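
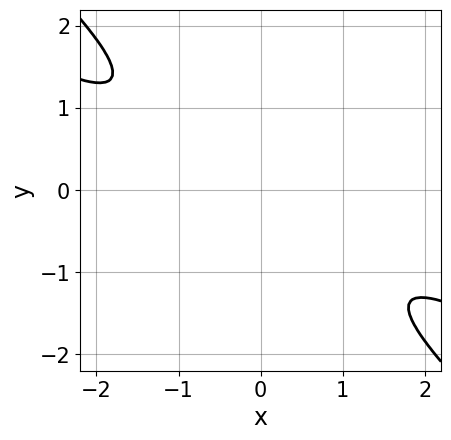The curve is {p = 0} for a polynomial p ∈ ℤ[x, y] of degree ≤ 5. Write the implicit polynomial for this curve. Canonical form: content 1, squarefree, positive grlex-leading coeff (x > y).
(a) deg p = 4. The shape is more complex than any degree-3 curve.
(b) Reading off the gridlines: it misses every integer gridline on the y-axis; no x-intercept at any integer in the box.
(c) Putting this together gives p.

x^4 + 2*x^3*y + y^4 + 2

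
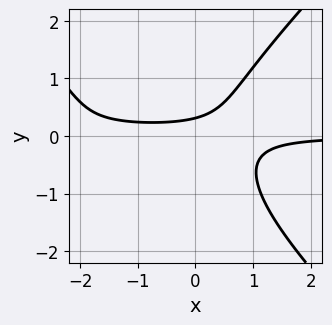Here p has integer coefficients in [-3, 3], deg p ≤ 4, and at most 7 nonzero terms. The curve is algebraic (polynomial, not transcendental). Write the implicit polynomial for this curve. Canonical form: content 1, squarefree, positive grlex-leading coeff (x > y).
2*x^2*y - 2*y^3 + 3*x*y - 3*y + 1

deg p = 3.
Checking where it meets the axes: the curve avoids every integer x-axis point in the box.
Together with the visible shape, these determine p as stated.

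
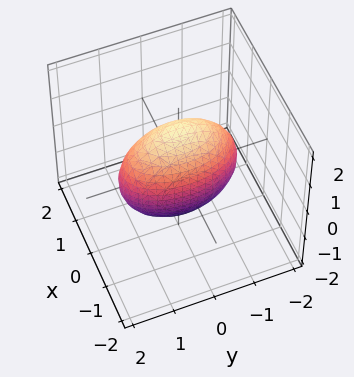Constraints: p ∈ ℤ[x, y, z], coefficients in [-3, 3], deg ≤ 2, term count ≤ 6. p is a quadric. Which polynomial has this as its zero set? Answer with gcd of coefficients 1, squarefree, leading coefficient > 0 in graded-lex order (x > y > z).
The degree is 2 — bounded and convex; a quadric.
Symmetries: mirror symmetry z ↦ −z ⇒ only even powers of z; mirror symmetry y ↦ −y ⇒ only even powers of y; it's symmetric under x → −x, forcing even powers of x.
These observations pin down the coefficients.

3*x^2 + y^2 + z^2 - 2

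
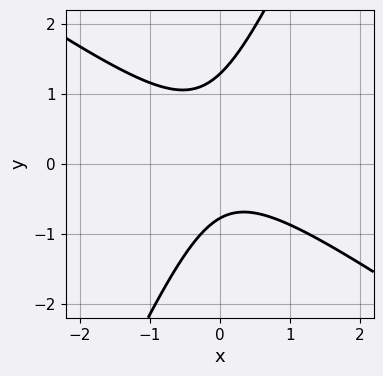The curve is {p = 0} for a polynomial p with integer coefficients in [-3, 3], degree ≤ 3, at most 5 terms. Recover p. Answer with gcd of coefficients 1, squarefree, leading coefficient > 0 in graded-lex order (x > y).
The degree is 2 — the shape is more complex than any degree-1 curve.
Observable constraints: no x-intercept at any integer in the box.
Assembling these constraints gives the stated polynomial.

3*x^2 + 3*x*y - 2*y^2 + y + 2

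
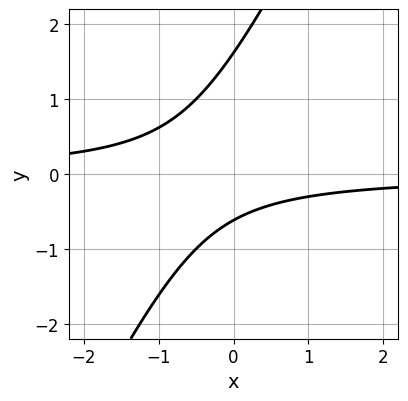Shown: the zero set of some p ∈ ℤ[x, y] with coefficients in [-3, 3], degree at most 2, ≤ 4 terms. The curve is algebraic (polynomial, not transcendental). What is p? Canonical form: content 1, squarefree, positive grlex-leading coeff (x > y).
(a) deg p = 2.
(b) From the axis intercepts and sections: the curve avoids every integer x-axis point in the box.
(c) Together with the visible shape, these determine p as stated.

2*x*y - y^2 + y + 1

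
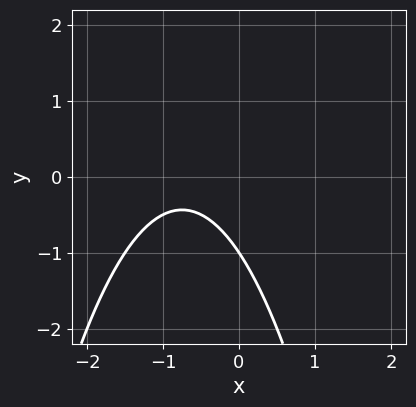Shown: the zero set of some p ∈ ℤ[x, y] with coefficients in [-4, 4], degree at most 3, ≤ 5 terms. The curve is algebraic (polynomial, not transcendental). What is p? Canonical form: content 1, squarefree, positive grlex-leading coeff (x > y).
2*x^2 + 3*x + 2*y + 2

(a) The degree is 2 — the shape is more complex than any degree-1 curve.
(b) From the visible intercepts: it misses every integer gridline on the x-axis; it meets the y-axis at y = -1 (among the integer gridlines).
(c) The integer polynomial consistent with all of this is the stated p.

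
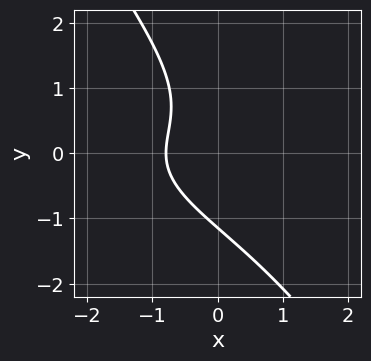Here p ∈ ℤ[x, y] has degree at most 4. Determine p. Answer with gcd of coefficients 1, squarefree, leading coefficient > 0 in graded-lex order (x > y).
3*x*y^2 + 2*y^3 - x^2 + 3*x + 3

1. deg p = 3.
2. The integer polynomial consistent with all of this is the stated p.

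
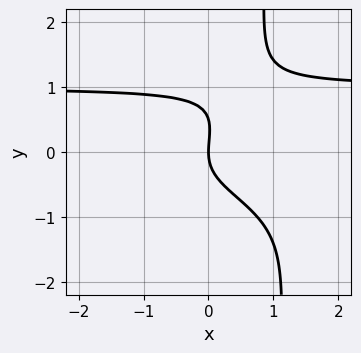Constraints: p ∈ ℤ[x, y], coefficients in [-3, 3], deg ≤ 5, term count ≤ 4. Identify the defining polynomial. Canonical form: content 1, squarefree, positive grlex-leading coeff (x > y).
1. Degree: the shape is more complex than any degree-3 curve, so deg p = 4.
2. From the axis intercepts and sections: one y-axis crossing is at y = 0; it meets the x-axis at x = 0 (among the integer gridlines).
3. Together with the visible shape, these determine p as stated.

2*x*y^3 - 2*y^3 + y^2 - 2*x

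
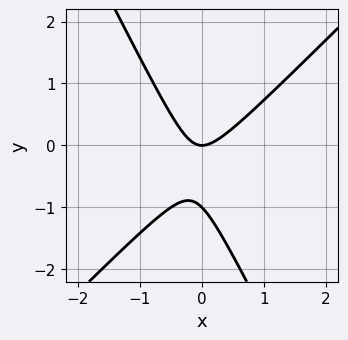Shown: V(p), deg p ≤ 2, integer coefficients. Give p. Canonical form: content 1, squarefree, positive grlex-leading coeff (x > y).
2*x^2 - x*y - y^2 - y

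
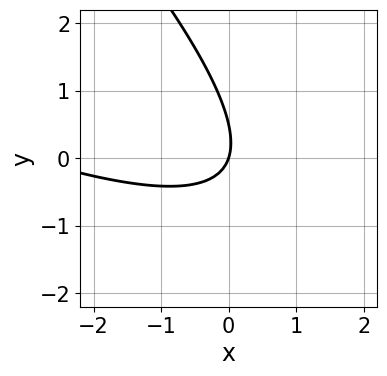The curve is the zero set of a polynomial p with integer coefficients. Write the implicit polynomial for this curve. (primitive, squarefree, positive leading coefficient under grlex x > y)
1. deg p = 2. A generic line meets the curve in up to 2 points.
2. Against the integer gridlines: one y-axis crossing is at y = 0; one x-axis crossing is at x = 0.
3. Putting this together gives p.

x^2 + 3*x*y + 2*y^2 + 3*x - y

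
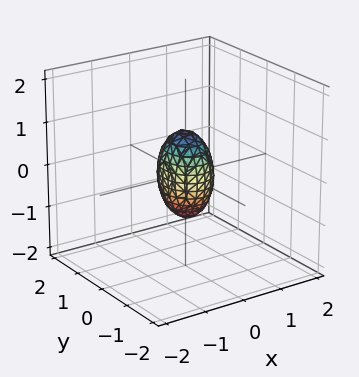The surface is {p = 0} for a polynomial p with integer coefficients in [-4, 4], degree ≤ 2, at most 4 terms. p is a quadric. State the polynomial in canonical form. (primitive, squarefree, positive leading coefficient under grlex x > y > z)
Degree: bounded and convex; a quadric, so deg p = 2.
Symmetries: mirror symmetry y ↦ −y ⇒ only even powers of y; it's symmetric under z → −z, forcing even powers of z; the x ↦ −x reflection is a symmetry, so x appears only in even powers.
Checking where it meets the axes: among the integer gridlines, it crosses the z-axis at z ∈ {-1, 1}.
Together with the visible shape, these determine p as stated.

3*x^2 + 2*y^2 + z^2 - 1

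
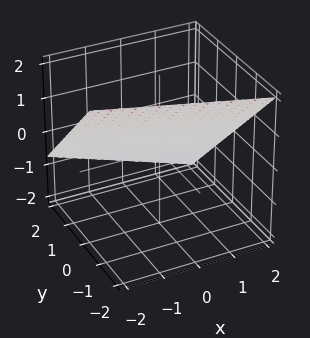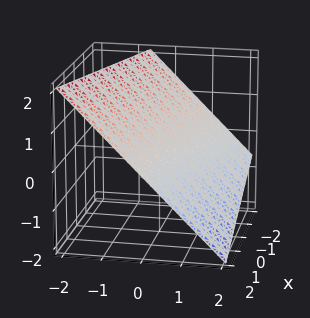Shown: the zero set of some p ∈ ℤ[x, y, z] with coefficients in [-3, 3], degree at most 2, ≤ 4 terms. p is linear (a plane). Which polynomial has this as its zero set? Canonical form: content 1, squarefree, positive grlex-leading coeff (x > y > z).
x + 3*y + 3*z - 2

First, the degree is 1 — the surface is flat (a plane).
Then, against the integer gridlines: one x-axis crossing is at x = 2.
Finally, the integer polynomial consistent with all of this is the stated p.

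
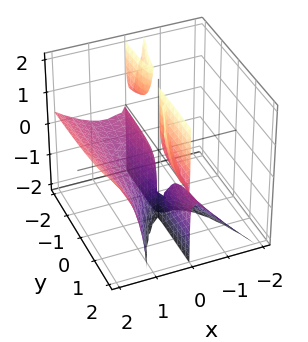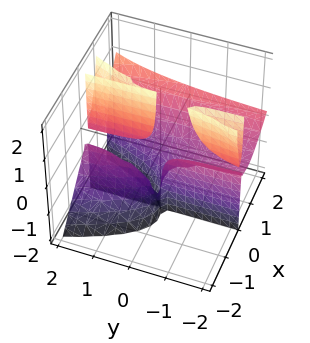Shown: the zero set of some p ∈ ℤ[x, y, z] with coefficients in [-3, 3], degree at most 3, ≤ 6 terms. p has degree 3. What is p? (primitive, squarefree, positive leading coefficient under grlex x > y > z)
First, I count 3 distinct pieces.
Then, deg p = 3.
Then, observable constraints: the visible z-axis segment lies entirely on the surface; every point of the y-axis in the box is on the surface.
Finally, fitting integer coefficients to these (and the overall shape) gives p.

2*x^3 - 2*x^2*z + x*y*z - 3*x^2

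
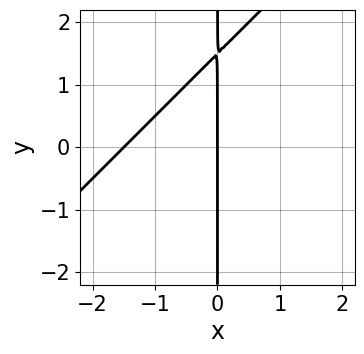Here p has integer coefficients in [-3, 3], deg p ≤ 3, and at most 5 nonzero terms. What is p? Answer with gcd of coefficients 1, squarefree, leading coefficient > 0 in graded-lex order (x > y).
2*x^2 - 2*x*y + 3*x

1. Degree: the shape is more complex than any degree-1 curve, so deg p = 2.
2. Checking where it meets the axes: every point of the y-axis in the box is on the curve; it crosses the x-axis at the gridline x = 0.
3. Putting this together gives p.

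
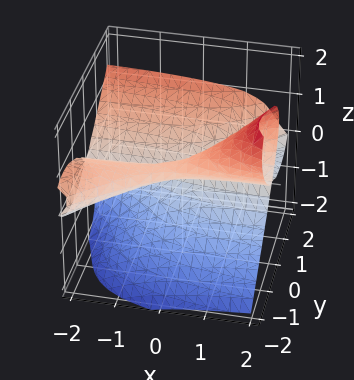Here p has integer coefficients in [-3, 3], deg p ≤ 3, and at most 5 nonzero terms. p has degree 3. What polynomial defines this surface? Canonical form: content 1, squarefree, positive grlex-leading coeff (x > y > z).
x*y^2 - 2*x*z^2 - y^3 + 2*z^3 + 2*y*z

(a) The picture has 2 separate pieces. Treating them together as one polynomial.
(b) Degree: no degree-2 surface has this shape, so deg p = 3.
(c) From the visible intercepts: the visible x-axis segment lies entirely on the surface; it meets the z-axis at z = 0 (among the integer gridlines); it crosses the y-axis at the gridline y = 0.
(d) Fitting integer coefficients to these (and the overall shape) gives p.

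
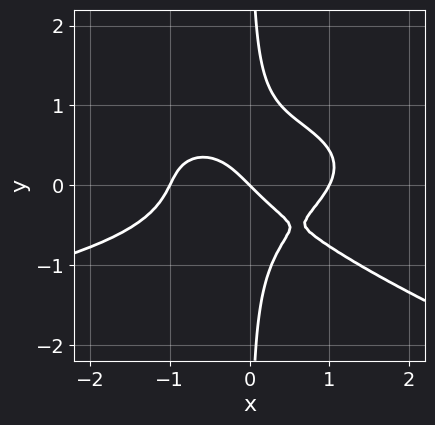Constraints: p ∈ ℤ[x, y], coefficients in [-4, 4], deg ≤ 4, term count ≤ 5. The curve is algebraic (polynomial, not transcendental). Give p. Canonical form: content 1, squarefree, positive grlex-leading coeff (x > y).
The degree is 4 — a generic line meets the curve in up to 4 points.
Reading off the gridlines: the x-axis gridline crossings are at x ∈ {-1, 0, 1}; it crosses the y-axis at the gridline y = 0.
Fitting integer coefficients to these (and the overall shape) gives p.

x^2*y^2 + 3*x*y^3 + x^3 - x - y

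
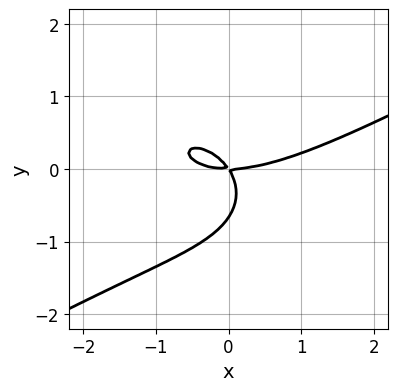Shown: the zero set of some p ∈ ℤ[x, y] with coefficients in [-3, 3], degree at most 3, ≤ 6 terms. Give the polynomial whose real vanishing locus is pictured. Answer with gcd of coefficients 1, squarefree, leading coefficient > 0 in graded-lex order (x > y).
x^3 - x^2*y - 3*y^3 - 3*x*y - 2*y^2

1. deg p = 3. No degree-2 curve has this shape.
2. Checking where it meets the axes: one x-axis crossing is at x = 0; one y-axis crossing is at y = 0.
3. The integer polynomial consistent with all of this is the stated p.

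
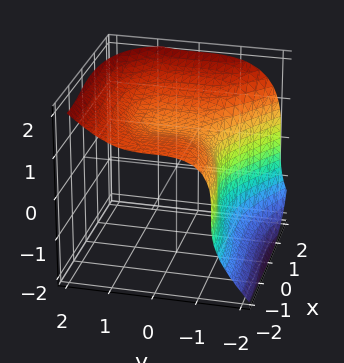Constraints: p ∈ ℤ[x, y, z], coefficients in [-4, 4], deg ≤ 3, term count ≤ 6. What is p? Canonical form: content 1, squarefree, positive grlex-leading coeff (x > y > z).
(a) deg p = 3. A generic line meets the surface in up to 3 points.
(b) Checking where it meets the axes: one y-axis crossing is at y = -1; it misses every integer gridline on the x-axis; it crosses the z-axis at the gridline z = 1.
(c) Matching integer coefficients to the picture gives p.

x^3 + 3*y^3 - 3*z^3 + 3*x^2 + 3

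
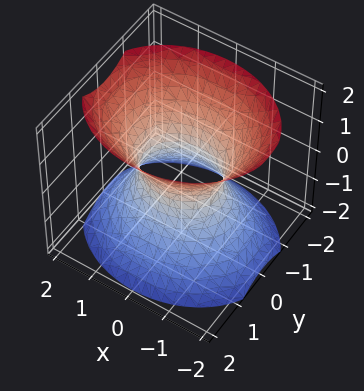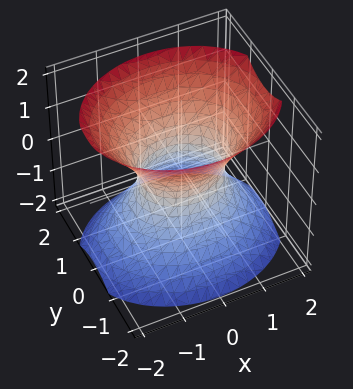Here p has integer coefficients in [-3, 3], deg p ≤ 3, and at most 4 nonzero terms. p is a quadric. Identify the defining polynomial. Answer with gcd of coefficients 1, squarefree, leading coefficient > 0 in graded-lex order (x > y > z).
2*x^2 + 3*y^2 - 2*z^2 - 2

1. The degree is 2 — one connected sheet with a waist; a quadric.
2. Symmetries: the x ↦ −x reflection is a symmetry, so x appears only in even powers; it's symmetric under y → −y, forcing even powers of y; it's symmetric under z → −z, forcing even powers of z.
3. From the visible intercepts: it misses every integer gridline on the z-axis; among the integer gridlines, it crosses the x-axis at x ∈ {-1, 1}.
4. Matching integer coefficients to the picture gives p.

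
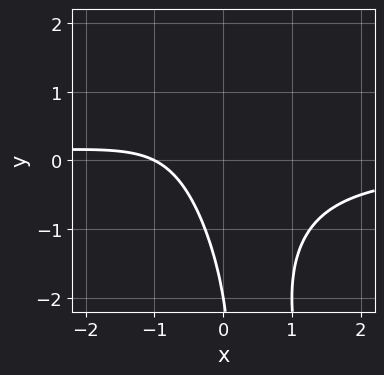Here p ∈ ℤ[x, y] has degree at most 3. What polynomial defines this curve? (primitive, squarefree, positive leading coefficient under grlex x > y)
3*x^2*y + x*y^2 + 2*x + y + 2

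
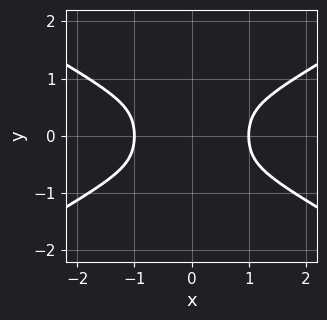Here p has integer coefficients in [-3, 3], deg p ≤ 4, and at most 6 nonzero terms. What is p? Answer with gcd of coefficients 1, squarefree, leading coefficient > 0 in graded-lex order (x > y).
First, the degree is 4 — no degree-3 curve has this shape.
Then, symmetries: the x ↦ −x reflection is a symmetry, so x appears only in even powers; mirror symmetry y ↦ −y ⇒ only even powers of y.
Then, from the axis intercepts and sections: no y-intercept at any integer in the box; the x-axis gridline crossings are at x ∈ {-1, 1}.
Finally, putting this together gives p.

x^4 - 2*x^2*y^2 - 3*y^4 - 1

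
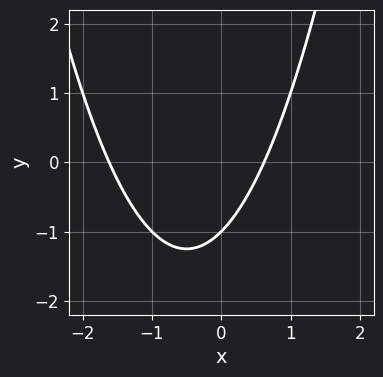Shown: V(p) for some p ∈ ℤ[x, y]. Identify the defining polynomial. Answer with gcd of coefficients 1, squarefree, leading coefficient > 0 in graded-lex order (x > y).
x^2 + x - y - 1

(a) Degree: no degree-1 curve has this shape, so deg p = 2.
(b) From the axis intercepts and sections: it meets the y-axis at y = -1 (among the integer gridlines).
(c) These observations pin down the coefficients.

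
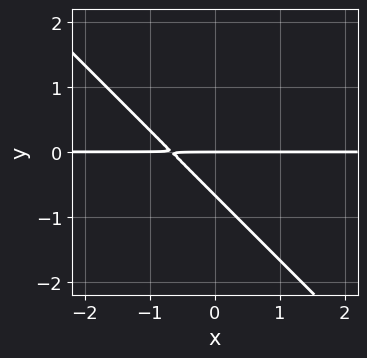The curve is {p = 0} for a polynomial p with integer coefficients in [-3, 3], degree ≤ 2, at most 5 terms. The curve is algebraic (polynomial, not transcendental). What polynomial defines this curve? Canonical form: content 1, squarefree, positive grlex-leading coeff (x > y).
3*x*y + 3*y^2 + 2*y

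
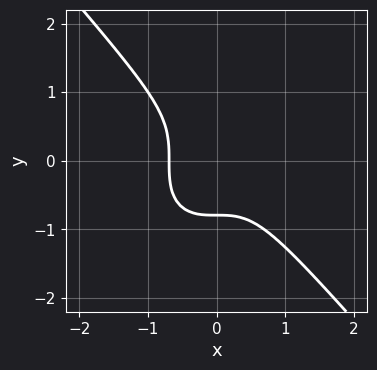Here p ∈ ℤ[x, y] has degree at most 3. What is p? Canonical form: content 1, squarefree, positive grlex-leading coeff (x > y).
3*x^3 + 2*y^3 + 1

Degree: the shape is more complex than any degree-2 curve, so deg p = 3.
Solving for integer coefficients yields p as stated.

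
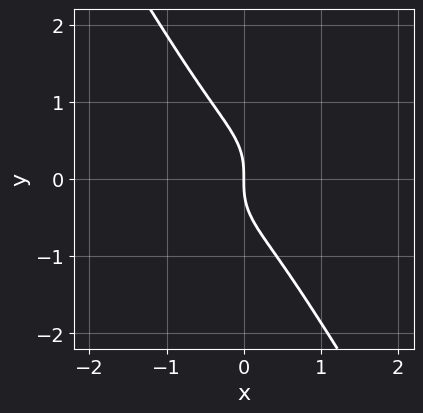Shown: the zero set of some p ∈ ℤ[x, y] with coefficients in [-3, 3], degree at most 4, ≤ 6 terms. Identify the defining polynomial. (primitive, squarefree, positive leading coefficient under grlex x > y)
2*x^3 + x*y^2 + y^3 + x

First, degree: a generic line meets the curve in up to 3 points, so deg p = 3.
Next, observable constraints: it crosses the y-axis at the gridline y = 0; one x-axis crossing is at x = 0.
Finally, together with the visible shape, these determine p as stated.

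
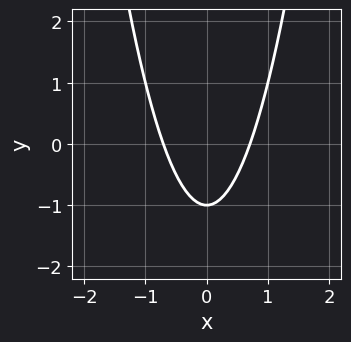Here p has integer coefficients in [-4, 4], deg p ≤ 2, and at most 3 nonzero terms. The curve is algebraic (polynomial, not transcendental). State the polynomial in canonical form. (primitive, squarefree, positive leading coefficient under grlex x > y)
2*x^2 - y - 1

The degree is 2 — a generic line meets the curve in up to 2 points.
Symmetries: the x ↦ −x reflection is a symmetry, so x appears only in even powers.
Observable constraints: it crosses the y-axis at the gridline y = -1.
Putting this together gives p.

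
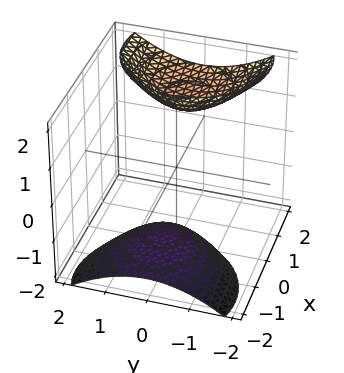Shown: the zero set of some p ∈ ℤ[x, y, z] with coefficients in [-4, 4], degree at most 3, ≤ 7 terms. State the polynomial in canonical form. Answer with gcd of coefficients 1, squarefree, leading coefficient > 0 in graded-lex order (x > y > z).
2*x^2 - 3*x*z + 2*y^2 - z^2 + 3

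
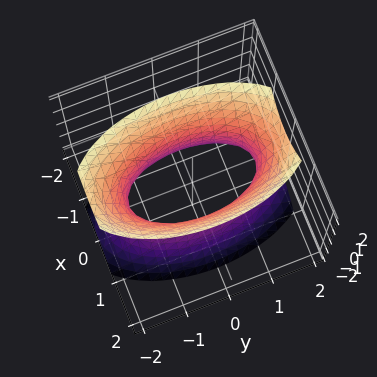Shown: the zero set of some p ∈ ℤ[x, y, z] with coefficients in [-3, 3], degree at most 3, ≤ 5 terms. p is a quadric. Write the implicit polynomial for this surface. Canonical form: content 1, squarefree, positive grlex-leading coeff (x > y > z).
3*x^2 + y^2 - z^2 - 2

First, the degree is 2 — one connected sheet with a waist; a quadric.
Next, symmetries: it's symmetric under z → −z, forcing even powers of z; mirror symmetry x ↦ −x ⇒ only even powers of x; it's symmetric under y → −y, forcing even powers of y.
Then, observable constraints: it misses every integer gridline on the z-axis.
Finally, assembling these constraints gives the stated polynomial.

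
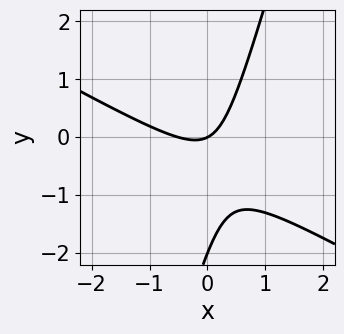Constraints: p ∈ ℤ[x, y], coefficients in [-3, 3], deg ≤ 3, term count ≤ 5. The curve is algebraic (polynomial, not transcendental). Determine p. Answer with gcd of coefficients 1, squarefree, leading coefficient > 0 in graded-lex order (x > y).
(a) The degree is 2 — no degree-1 curve has this shape.
(b) From the axis intercepts and sections: it crosses the x-axis at the gridline x = 0; the y-axis gridline crossings are at y ∈ {-2, 0}.
(c) Solving for integer coefficients yields p as stated.

2*x^2 + 3*x*y - y^2 + x - 2*y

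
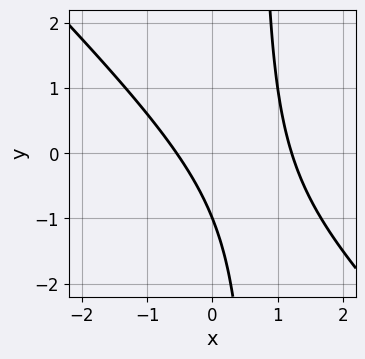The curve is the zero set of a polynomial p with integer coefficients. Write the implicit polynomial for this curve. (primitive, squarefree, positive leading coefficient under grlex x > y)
1. The degree is 2 — the shape is more complex than any degree-1 curve.
2. Observable constraints: it crosses the y-axis at the gridline y = -1.
3. These observations pin down the coefficients.

3*x^2 + 3*x*y - 2*x - 2*y - 2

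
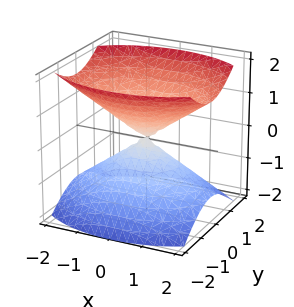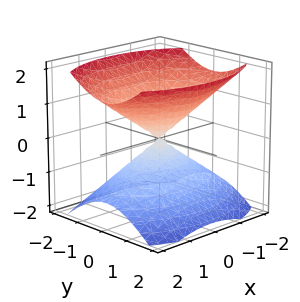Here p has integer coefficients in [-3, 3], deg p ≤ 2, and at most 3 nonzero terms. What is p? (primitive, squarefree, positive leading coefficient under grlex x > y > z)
(a) I count 2 distinct pieces. They look like related sheets of one shape, so recover p as a whole.
(b) The degree is 2 — two nappes meeting at a single point; a quadric.
(c) Symmetries: the y ↦ −y reflection is a symmetry, so y appears only in even powers; the z ↦ −z reflection is a symmetry, so z appears only in even powers; it's symmetric under x → −x, forcing even powers of x.
(d) Observable constraints: one x-axis crossing is at x = 0; it crosses the y-axis at the gridline y = 0; one z-axis crossing is at z = 0.
(e) Solving for integer coefficients yields p as stated.

x^2 + 2*y^2 - 2*z^2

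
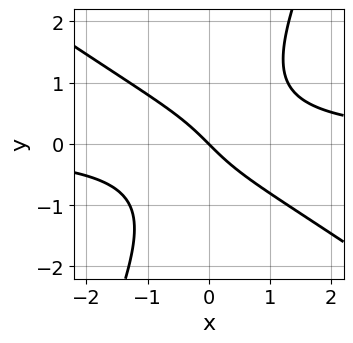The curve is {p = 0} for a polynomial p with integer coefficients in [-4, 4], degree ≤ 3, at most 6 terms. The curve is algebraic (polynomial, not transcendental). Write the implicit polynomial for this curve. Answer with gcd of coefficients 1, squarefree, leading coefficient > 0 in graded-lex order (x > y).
First, deg p = 3. No degree-2 curve has this shape.
Then, from the visible intercepts: it meets the x-axis at x = 0 (among the integer gridlines); it crosses the y-axis at the gridline y = 0.
Finally, the integer polynomial consistent with all of this is the stated p.

3*x^2*y + 3*x*y^2 - 2*y^3 - 3*x - 3*y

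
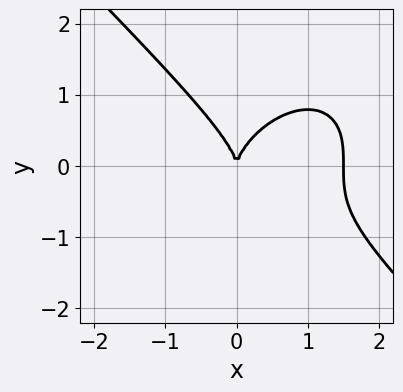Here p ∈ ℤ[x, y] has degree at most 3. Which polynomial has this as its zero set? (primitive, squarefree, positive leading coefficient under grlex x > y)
(a) deg p = 3.
(b) Observable constraints: it meets the y-axis at y = 0 (among the integer gridlines); it meets the x-axis at x = 0 (among the integer gridlines).
(c) Putting this together gives p.

2*x^3 + 2*y^3 - 3*x^2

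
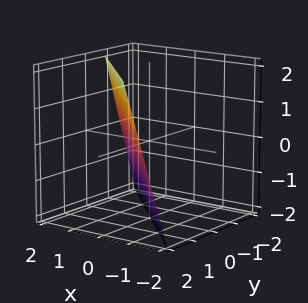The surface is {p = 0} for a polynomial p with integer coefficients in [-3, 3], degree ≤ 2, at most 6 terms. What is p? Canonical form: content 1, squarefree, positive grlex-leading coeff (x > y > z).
3*x + 3*y - z - 2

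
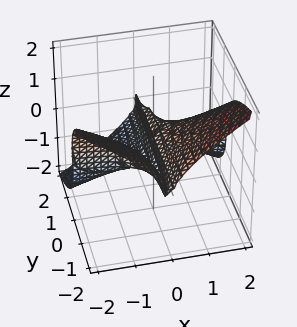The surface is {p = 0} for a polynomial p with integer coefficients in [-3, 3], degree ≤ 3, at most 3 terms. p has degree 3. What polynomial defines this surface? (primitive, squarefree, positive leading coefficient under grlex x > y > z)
3*x^2*y + 3*z^3 - x

First, deg p = 3. No degree-2 surface has this shape.
Then, reading off the gridlines: it meets the z-axis at z = 0 (among the integer gridlines); every point of the y-axis in the box is on the surface; one x-axis crossing is at x = 0.
Finally, putting this together gives p.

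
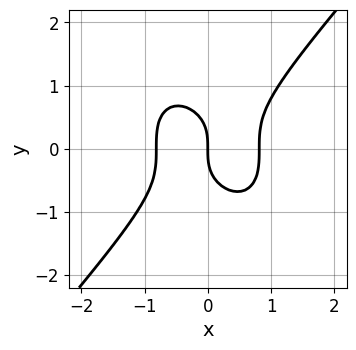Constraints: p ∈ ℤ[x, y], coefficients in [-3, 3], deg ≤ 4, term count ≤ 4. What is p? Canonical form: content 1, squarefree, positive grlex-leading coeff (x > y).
First, degree: the shape is more complex than any degree-2 curve, so deg p = 3.
Next, checking where it meets the axes: one x-axis crossing is at x = 0; one y-axis crossing is at y = 0.
Finally, solving for integer coefficients yields p as stated.

3*x^3 - 2*y^3 - 2*x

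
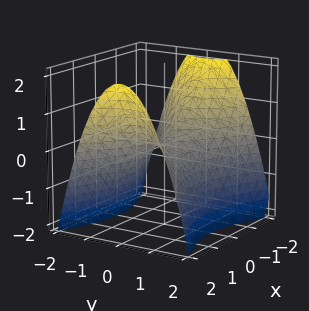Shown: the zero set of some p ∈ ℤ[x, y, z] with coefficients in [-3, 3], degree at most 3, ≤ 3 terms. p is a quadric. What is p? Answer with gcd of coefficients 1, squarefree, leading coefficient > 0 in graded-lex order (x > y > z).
x^2 - 2*y^2 - 2*z

1. The degree is 2 — a saddle surface; a quadric.
2. Symmetries: mirror symmetry x ↦ −x ⇒ only even powers of x; the y ↦ −y reflection is a symmetry, so y appears only in even powers.
3. Observable constraints: it meets the z-axis at z = 0 (among the integer gridlines); one x-axis crossing is at x = 0.
4. The integer polynomial consistent with all of this is the stated p.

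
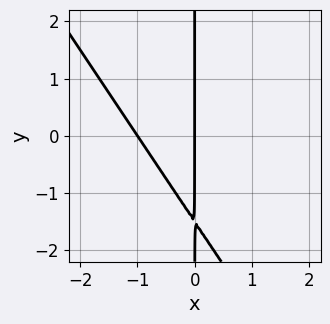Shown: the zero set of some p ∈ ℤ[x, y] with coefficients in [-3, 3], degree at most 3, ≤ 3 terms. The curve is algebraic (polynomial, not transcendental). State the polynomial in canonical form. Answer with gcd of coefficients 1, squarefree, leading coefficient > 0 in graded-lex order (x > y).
3*x^2 + 2*x*y + 3*x

1. The degree is 2 — a generic line meets the curve in up to 2 points.
2. From the visible intercepts: among the integer gridlines, it crosses the x-axis at x ∈ {-1, 0}; the visible y-axis segment lies entirely on the curve.
3. Fitting integer coefficients to these (and the overall shape) gives p.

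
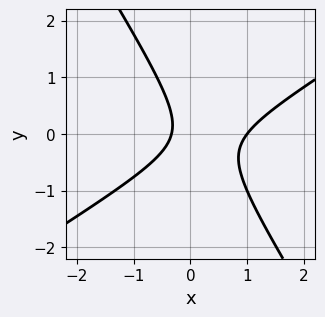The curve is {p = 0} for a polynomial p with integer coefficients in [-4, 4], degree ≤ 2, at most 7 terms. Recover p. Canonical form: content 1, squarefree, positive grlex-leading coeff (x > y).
3*x^2 - 3*x*y - 3*y^2 - 2*x - 1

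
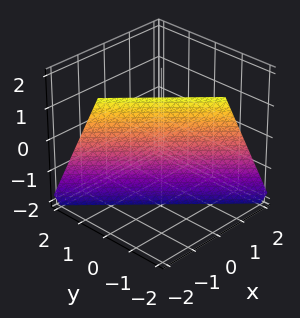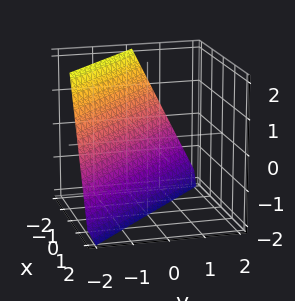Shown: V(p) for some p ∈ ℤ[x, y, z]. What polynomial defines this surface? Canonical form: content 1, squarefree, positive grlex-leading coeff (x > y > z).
The degree is 1 — every cross-section is a straight line — this is a plane.
From the visible intercepts: it meets the x-axis at x = -1 (among the integer gridlines); it meets the z-axis at z = -2 (among the integer gridlines); it crosses the y-axis at the gridline y = -1.
The integer polynomial consistent with all of this is the stated p.

2*x + 2*y + z + 2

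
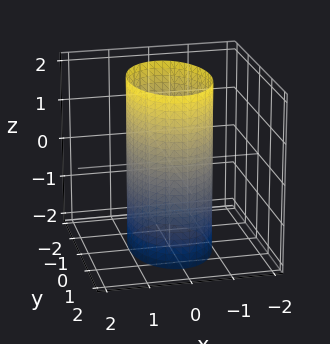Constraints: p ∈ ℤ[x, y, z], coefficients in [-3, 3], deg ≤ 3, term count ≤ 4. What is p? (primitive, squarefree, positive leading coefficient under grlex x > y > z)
(a) deg p = 2.
(b) Symmetries: it's symmetric under z → −z, forcing even powers of z; it's symmetric under y → −y, forcing even powers of y; the x ↦ −x reflection is a symmetry, so x appears only in even powers.
(c) Observable constraints: among the integer gridlines, it crosses the x-axis at x ∈ {-1, 1}; the surface avoids every integer z-axis point in the box.
(d) Assembling these constraints gives the stated polynomial.

2*x^2 + y^2 - 2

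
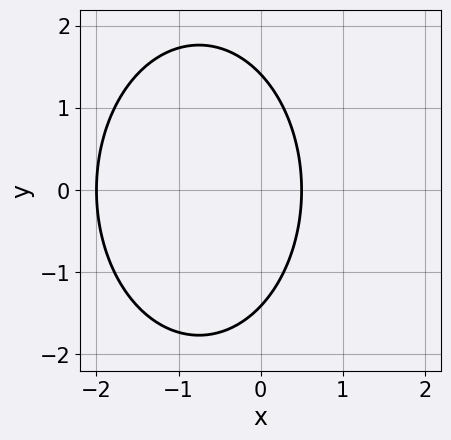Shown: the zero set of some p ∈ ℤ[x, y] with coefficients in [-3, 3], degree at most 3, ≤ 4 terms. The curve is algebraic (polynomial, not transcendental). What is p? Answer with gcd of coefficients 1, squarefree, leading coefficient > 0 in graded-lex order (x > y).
1. The degree is 2 — the shape is more complex than any degree-1 curve.
2. Symmetries: the y ↦ −y reflection is a symmetry, so y appears only in even powers.
3. Against the integer gridlines: it crosses the x-axis at the gridline x = -2.
4. Matching integer coefficients to the picture gives p.

2*x^2 + y^2 + 3*x - 2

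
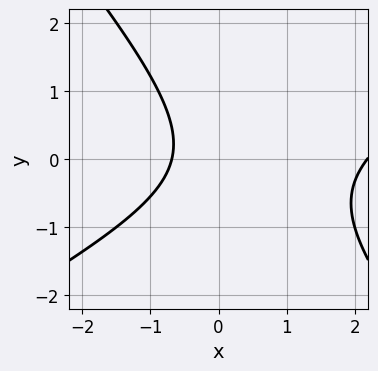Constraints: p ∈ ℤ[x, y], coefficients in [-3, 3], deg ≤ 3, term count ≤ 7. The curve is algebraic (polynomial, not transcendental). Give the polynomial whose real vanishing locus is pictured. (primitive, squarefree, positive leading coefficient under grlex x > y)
Degree: no degree-1 curve has this shape, so deg p = 2.
Against the integer gridlines: no y-intercept at any integer in the box.
The integer polynomial consistent with all of this is the stated p.

2*x^2 - 2*x*y - 3*y^2 - 3*x - 3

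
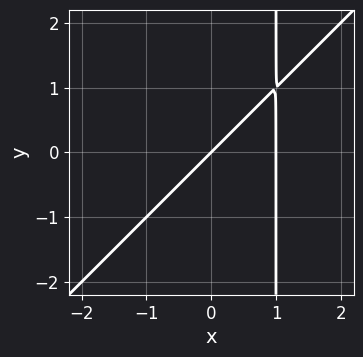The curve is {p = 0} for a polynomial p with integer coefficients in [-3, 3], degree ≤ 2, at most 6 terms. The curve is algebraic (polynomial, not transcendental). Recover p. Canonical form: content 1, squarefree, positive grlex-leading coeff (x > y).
1. Degree: a generic line meets the curve in up to 2 points, so deg p = 2.
2. From the visible intercepts: among the integer gridlines, it crosses the x-axis at x ∈ {0, 1}; it crosses the y-axis at the gridline y = 0.
3. The integer polynomial consistent with all of this is the stated p.

x^2 - x*y - x + y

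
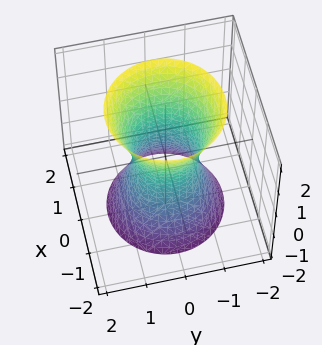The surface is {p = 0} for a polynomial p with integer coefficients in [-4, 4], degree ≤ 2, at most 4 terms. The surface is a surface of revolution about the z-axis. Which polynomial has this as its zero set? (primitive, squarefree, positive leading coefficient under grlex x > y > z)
3*x^2 + 3*y^2 - z^2 - 2

(a) deg p = 2. A generic line meets the surface in up to 2 points.
(b) By symmetry, the z-axis is an axis of rotation, so x and y enter only as x² + y².
(c) Reading off the gridlines: a circular section at z = 2 has radius between 1 and 2; no z-intercept at any integer in the box.
(d) Solving for integer coefficients yields p as stated.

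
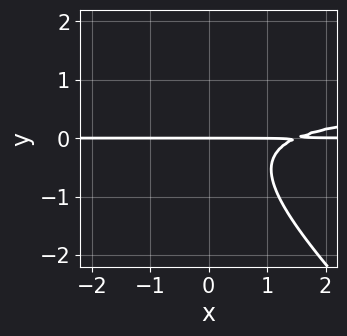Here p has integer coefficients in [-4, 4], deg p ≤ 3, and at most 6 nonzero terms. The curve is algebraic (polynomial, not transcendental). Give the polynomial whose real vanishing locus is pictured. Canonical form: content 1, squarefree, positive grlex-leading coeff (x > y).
3*x*y^2 + 3*y^3 - 2*x*y + 3*y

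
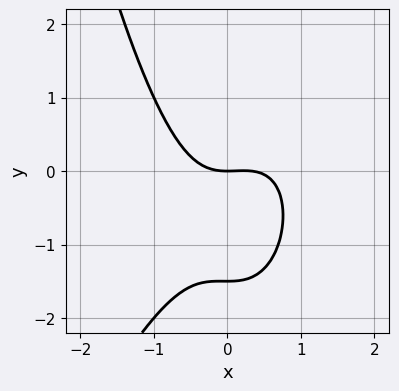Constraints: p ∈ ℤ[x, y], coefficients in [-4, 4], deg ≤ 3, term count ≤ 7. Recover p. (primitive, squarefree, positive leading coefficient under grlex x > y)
3*x^3 - x^2*y - x^2 + 2*y^2 + 3*y

1. The degree is 3 — no degree-2 curve has this shape.
2. From the axis intercepts and sections: it meets the x-axis at x = 0 (among the integer gridlines); it meets the y-axis at y = 0 (among the integer gridlines).
3. Matching integer coefficients to the picture gives p.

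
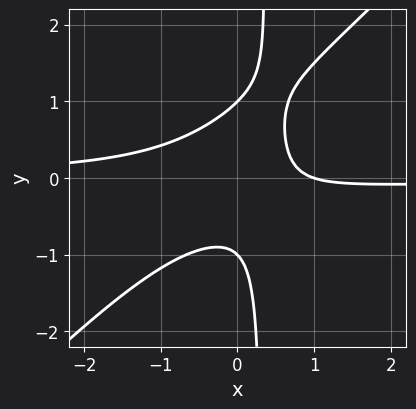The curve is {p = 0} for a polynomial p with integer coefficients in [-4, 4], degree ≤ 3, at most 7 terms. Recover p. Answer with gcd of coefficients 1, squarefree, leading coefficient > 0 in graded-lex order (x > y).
3*x^2*y - 3*x*y^2 + y^2 + x - 1

The degree is 3 — the shape is more complex than any degree-2 curve.
Checking where it meets the axes: one x-axis crossing is at x = 1; among the integer gridlines, it crosses the y-axis at y ∈ {-1, 1}.
Together with the visible shape, these determine p as stated.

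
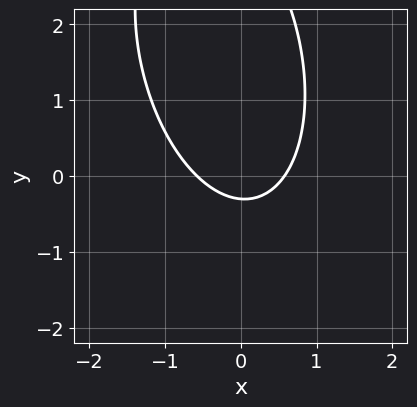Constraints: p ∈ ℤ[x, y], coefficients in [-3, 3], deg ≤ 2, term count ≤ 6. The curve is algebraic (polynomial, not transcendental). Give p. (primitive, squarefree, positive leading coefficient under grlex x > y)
(a) deg p = 2. The shape is more complex than any degree-1 curve.
(b) Putting this together gives p.

3*x^2 + x*y + y^2 - 3*y - 1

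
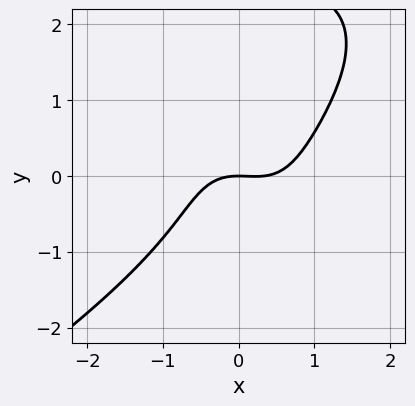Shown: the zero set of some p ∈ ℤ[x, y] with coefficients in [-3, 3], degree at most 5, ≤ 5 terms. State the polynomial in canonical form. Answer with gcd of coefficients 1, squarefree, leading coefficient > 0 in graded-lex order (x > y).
First, deg p = 4. No degree-3 curve has this shape.
Next, reading off the gridlines: it meets the x-axis at x = 0 (among the integer gridlines); one y-axis crossing is at y = 0.
Finally, these observations pin down the coefficients.

y^4 + 3*x^3 - 2*y^3 - x^2 - 3*y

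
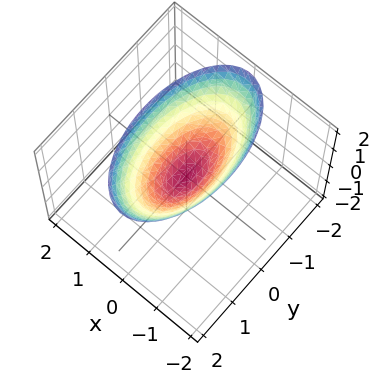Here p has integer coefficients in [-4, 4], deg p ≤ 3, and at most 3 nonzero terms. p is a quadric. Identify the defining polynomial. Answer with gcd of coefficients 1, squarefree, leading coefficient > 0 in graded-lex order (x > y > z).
1. deg p = 2. A single bowl opening along one axis; a quadric.
2. Symmetries: it's symmetric under y → −y, forcing even powers of y; mirror symmetry x ↦ −x ⇒ only even powers of x.
3. From the axis intercepts and sections: it meets the x-axis at x = 0 (among the integer gridlines); it meets the z-axis at z = 0 (among the integer gridlines); it meets the y-axis at y = 0 (among the integer gridlines).
4. The integer polynomial consistent with all of this is the stated p.

3*x^2 + y^2 - 2*z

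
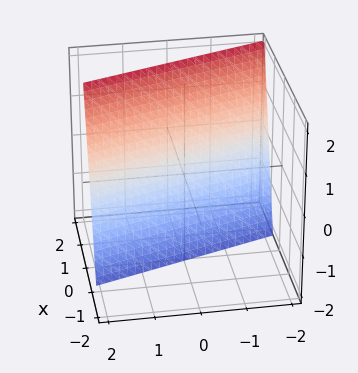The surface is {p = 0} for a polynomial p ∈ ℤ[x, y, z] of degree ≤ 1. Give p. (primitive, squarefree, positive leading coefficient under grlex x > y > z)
deg p = 1. Every cross-section is a straight line — this is a plane.
Against the integer gridlines: it meets the z-axis at z = -2 (among the integer gridlines); it crosses the y-axis at the gridline y = 2.
Together with the visible shape, these determine p as stated.

3*x + y - z - 2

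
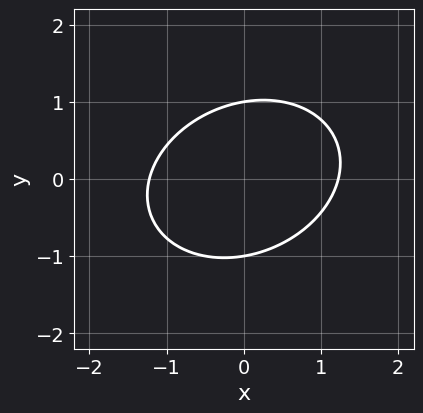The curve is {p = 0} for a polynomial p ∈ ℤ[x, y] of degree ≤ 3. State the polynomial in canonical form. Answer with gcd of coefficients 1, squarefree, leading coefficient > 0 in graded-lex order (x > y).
2*x^2 - x*y + 3*y^2 - 3

1. deg p = 2. No degree-1 curve has this shape.
2. Against the integer gridlines: the y-axis gridline crossings are at y ∈ {-1, 1}.
3. Fitting integer coefficients to these (and the overall shape) gives p.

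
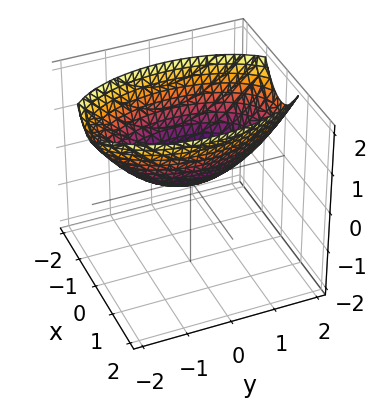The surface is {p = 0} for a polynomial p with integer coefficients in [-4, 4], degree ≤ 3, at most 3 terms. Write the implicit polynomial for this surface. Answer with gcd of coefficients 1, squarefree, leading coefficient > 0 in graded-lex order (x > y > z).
3*x^2 + y^2 - 3*z

First, the degree is 2 — a single bowl opening along one axis; a quadric.
Next, symmetries: the y ↦ −y reflection is a symmetry, so y appears only in even powers; mirror symmetry x ↦ −x ⇒ only even powers of x.
Then, from the visible intercepts: one x-axis crossing is at x = 0; one z-axis crossing is at z = 0.
Finally, the integer polynomial consistent with all of this is the stated p.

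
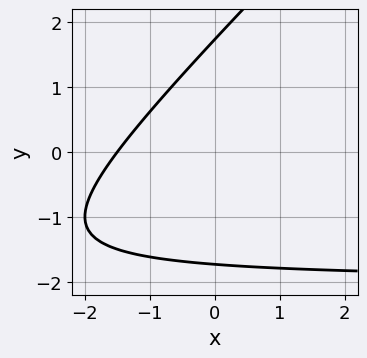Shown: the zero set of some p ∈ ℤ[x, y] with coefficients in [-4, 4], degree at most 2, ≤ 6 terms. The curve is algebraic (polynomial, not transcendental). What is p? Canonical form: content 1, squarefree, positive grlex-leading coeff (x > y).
x*y - y^2 + 2*x + 3

Degree: no degree-1 curve has this shape, so deg p = 2.
Solving for integer coefficients yields p as stated.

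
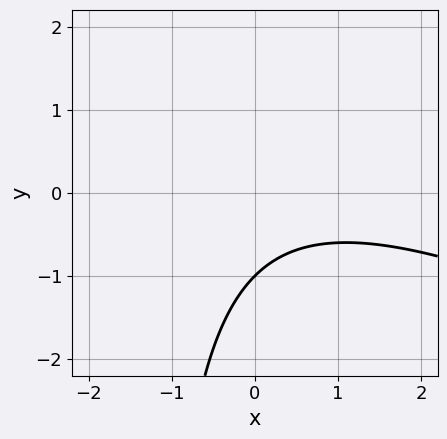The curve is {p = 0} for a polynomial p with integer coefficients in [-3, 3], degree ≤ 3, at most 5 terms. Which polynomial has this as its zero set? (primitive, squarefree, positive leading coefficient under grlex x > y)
1. Degree: no degree-1 curve has this shape, so deg p = 2.
2. Reading off the gridlines: one y-axis crossing is at y = -1; no x-intercept at any integer in the box.
3. Solving for integer coefficients yields p as stated.

x^2 + 2*x*y - x + 3*y + 3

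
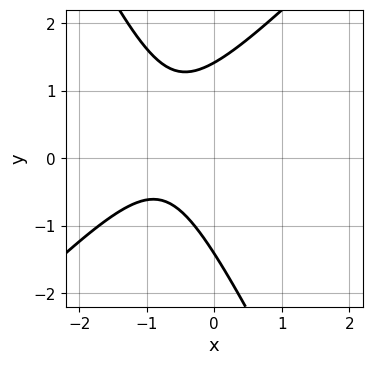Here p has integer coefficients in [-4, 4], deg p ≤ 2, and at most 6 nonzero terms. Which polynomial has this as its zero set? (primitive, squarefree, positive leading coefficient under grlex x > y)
2*x^2 - x*y - y^2 + 3*x + 2

First, deg p = 2. The shape is more complex than any degree-1 curve.
Then, checking where it meets the axes: no x-intercept at any integer in the box.
Finally, solving for integer coefficients yields p as stated.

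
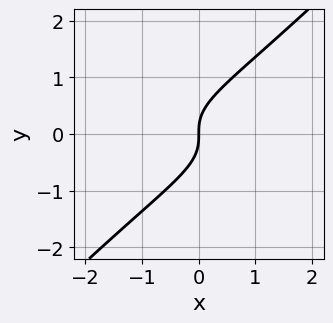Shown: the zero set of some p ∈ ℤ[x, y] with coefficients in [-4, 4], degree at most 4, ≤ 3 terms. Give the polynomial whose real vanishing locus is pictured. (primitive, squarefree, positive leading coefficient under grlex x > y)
First, degree: no degree-2 curve has this shape, so deg p = 3.
Then, from the axis intercepts and sections: one x-axis crossing is at x = 0; it meets the y-axis at y = 0 (among the integer gridlines).
Finally, the integer polynomial consistent with all of this is the stated p.

3*x*y^2 - 3*y^3 + 2*x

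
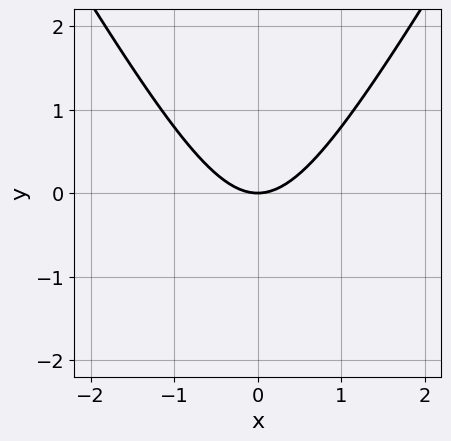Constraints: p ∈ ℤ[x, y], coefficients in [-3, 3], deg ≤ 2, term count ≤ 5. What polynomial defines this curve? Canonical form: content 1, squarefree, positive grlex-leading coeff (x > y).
1. Degree: a generic line meets the curve in up to 2 points, so deg p = 2.
2. Symmetries: it's symmetric under x → −x, forcing even powers of x.
3. From the visible intercepts: it meets the x-axis at x = 0 (among the integer gridlines); it meets the y-axis at y = 0 (among the integer gridlines).
4. Assembling these constraints gives the stated polynomial.

3*x^2 - y^2 - 3*y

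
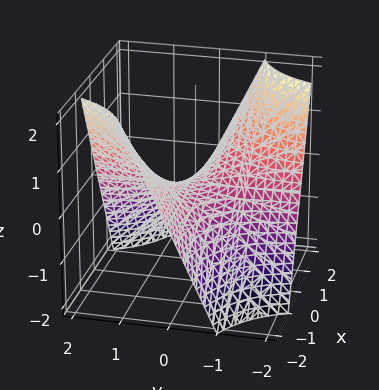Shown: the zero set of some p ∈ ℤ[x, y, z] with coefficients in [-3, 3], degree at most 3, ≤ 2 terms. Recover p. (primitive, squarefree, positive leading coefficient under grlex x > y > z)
x*y + z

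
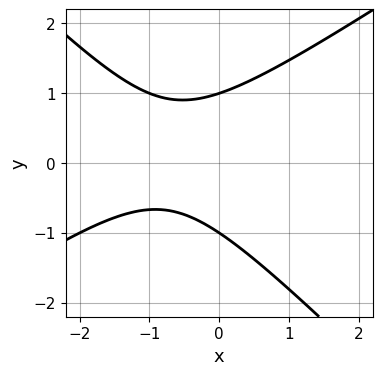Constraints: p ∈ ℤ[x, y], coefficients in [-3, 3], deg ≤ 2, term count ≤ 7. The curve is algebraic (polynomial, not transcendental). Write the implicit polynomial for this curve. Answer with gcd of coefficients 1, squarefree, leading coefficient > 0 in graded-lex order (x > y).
2*x^2 - x*y - 3*y^2 + 3*x + 3

deg p = 2. The shape is more complex than any degree-1 curve.
From the visible intercepts: no x-intercept at any integer in the box; the y-axis gridline crossings are at y ∈ {-1, 1}.
Assembling these constraints gives the stated polynomial.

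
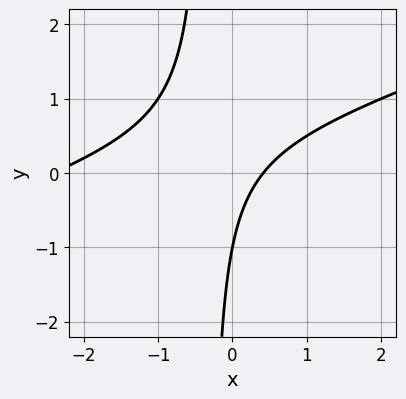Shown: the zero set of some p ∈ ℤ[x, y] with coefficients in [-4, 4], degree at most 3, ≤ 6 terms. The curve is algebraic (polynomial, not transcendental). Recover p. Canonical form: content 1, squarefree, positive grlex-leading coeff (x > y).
First, the degree is 2 — a generic line meets the curve in up to 2 points.
Then, reading off the gridlines: it meets the y-axis at y = -1 (among the integer gridlines).
Finally, matching integer coefficients to the picture gives p.

x^2 - 3*x*y + 2*x - y - 1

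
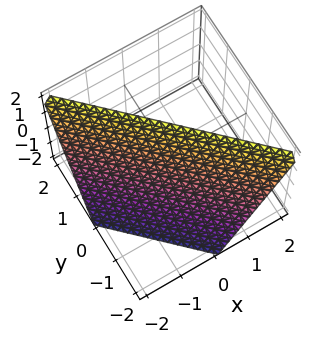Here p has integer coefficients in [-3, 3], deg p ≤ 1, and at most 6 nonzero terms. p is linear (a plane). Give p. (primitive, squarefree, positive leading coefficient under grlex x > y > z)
2*x + 2*y - z + 2

First, the degree is 1 — the surface is flat (a plane).
Next, against the integer gridlines: it crosses the y-axis at the gridline y = -1; one x-axis crossing is at x = -1.
Finally, assembling these constraints gives the stated polynomial.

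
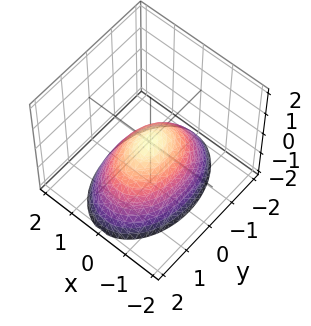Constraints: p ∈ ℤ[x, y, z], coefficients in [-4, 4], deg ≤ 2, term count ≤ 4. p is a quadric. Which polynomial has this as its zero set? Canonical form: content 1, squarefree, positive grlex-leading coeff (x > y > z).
2*x^2 + y^2 + 2*z

1. deg p = 2. A paraboloid; a quadric.
2. Symmetries: the y ↦ −y reflection is a symmetry, so y appears only in even powers; it's symmetric under x → −x, forcing even powers of x.
3. Observable constraints: it meets the z-axis at z = 0 (among the integer gridlines); one y-axis crossing is at y = 0; it meets the x-axis at x = 0 (among the integer gridlines).
4. Assembling these constraints gives the stated polynomial.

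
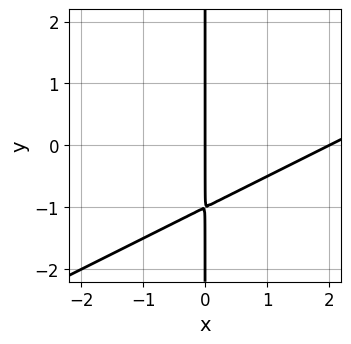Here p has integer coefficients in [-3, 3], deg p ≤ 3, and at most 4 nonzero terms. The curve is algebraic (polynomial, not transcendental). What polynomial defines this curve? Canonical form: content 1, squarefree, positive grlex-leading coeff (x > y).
x^2 - 2*x*y - 2*x

1. The degree is 2 — no degree-1 curve has this shape.
2. Against the integer gridlines: among the integer gridlines, it crosses the x-axis at x ∈ {0, 2}; every point of the y-axis in the box is on the curve.
3. The integer polynomial consistent with all of this is the stated p.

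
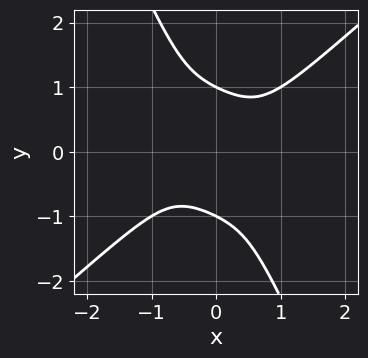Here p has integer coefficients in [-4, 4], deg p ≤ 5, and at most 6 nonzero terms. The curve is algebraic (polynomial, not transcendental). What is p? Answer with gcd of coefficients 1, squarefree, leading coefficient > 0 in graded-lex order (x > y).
1. Degree: no degree-3 curve has this shape, so deg p = 4.
2. Checking where it meets the axes: the curve avoids every integer x-axis point in the box; the y-axis gridline crossings are at y ∈ {-1, 1}.
3. Matching integer coefficients to the picture gives p.

2*x^4 - 2*x*y^3 - y^4 + 1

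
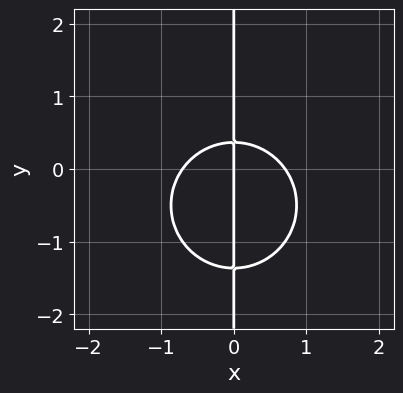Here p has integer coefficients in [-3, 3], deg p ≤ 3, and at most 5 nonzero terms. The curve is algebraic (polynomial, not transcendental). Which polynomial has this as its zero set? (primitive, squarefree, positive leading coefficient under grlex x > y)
2*x^3 + 2*x*y^2 + 2*x*y - x

(a) The degree is 3 — no degree-2 curve has this shape.
(b) Checking where it meets the axes: every point of the y-axis in the box is on the curve; it crosses the x-axis at the gridline x = 0.
(c) Assembling these constraints gives the stated polynomial.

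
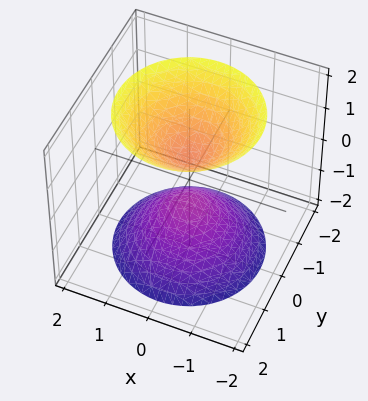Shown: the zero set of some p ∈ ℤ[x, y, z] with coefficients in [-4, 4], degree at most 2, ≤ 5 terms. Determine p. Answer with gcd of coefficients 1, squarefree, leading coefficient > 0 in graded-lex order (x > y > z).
3*x^2 + 3*y^2 - 2*z^2 + 1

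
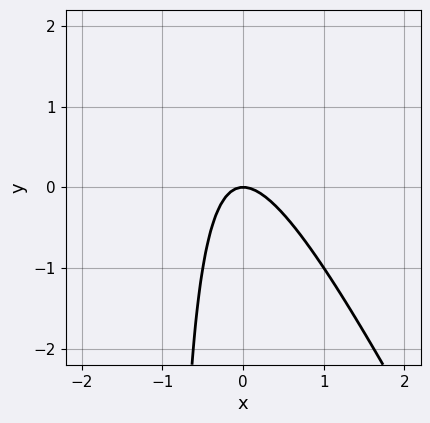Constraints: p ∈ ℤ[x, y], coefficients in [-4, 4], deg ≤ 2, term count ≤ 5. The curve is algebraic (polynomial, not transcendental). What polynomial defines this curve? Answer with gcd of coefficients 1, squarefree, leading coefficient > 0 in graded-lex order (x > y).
2*x^2 + x*y + y

(a) Degree: no degree-1 curve has this shape, so deg p = 2.
(b) Observable constraints: it crosses the x-axis at the gridline x = 0; it meets the y-axis at y = 0 (among the integer gridlines).
(c) Together with the visible shape, these determine p as stated.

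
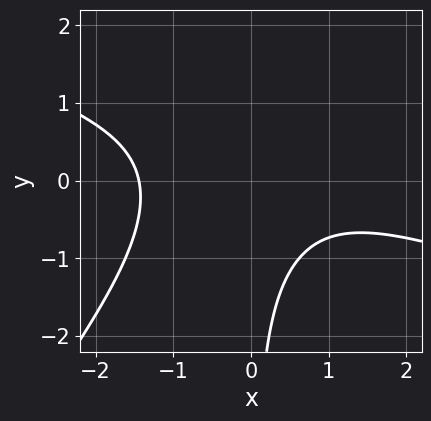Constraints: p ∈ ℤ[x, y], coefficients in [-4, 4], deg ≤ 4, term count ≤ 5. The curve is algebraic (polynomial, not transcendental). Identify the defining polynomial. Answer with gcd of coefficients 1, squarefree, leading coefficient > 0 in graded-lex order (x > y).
1. deg p = 3.
2. From the axis intercepts and sections: it misses every integer gridline on the y-axis.
3. Matching integer coefficients to the picture gives p.

x^3 + 2*x^2*y - 2*x*y^2 + 2*x*y + 3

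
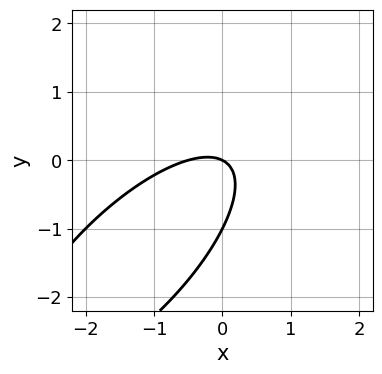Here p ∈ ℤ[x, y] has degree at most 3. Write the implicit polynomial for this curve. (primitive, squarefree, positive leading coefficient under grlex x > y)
1. Degree: the shape is more complex than any degree-1 curve, so deg p = 2.
2. From the axis intercepts and sections: among the integer gridlines, it crosses the y-axis at y ∈ {-1, 0}; one x-axis crossing is at x = 0.
3. Matching integer coefficients to the picture gives p.

2*x^2 - 3*x*y + 2*y^2 + x + 2*y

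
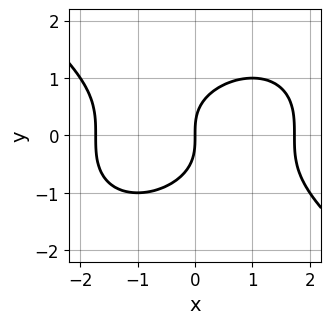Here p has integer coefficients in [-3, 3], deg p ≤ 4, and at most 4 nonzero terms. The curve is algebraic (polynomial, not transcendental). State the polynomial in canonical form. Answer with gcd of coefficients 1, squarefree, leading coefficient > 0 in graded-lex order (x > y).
x^3 + 2*y^3 - 3*x

1. The degree is 3 — the shape is more complex than any degree-2 curve.
2. From the axis intercepts and sections: it crosses the y-axis at the gridline y = 0; it meets the x-axis at x = 0 (among the integer gridlines).
3. Solving for integer coefficients yields p as stated.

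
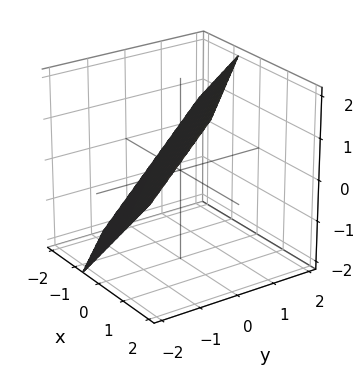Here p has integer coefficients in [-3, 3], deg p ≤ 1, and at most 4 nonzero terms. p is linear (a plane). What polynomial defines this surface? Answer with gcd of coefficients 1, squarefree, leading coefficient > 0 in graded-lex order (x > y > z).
3*x + 3*y - 3*z + 2

(a) The degree is 1 — the surface is flat (a plane).
(b) The integer polynomial consistent with all of this is the stated p.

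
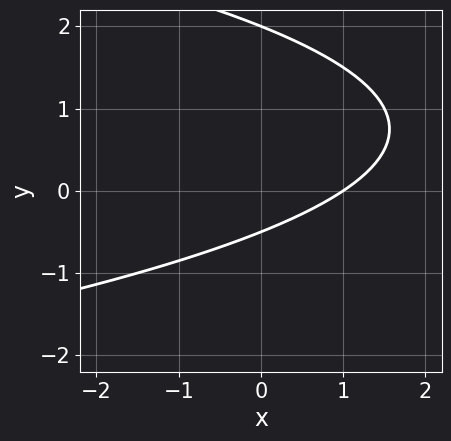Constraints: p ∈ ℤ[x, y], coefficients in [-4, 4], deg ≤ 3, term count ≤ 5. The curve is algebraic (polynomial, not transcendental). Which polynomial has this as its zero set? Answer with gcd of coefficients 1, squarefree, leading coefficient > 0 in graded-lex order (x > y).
2*y^2 + 2*x - 3*y - 2

1. Degree: a generic line meets the curve in up to 2 points, so deg p = 2.
2. From the visible intercepts: one x-axis crossing is at x = 1; it crosses the y-axis at the gridline y = 2.
3. The integer polynomial consistent with all of this is the stated p.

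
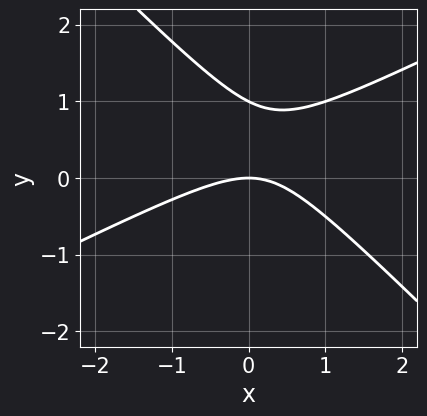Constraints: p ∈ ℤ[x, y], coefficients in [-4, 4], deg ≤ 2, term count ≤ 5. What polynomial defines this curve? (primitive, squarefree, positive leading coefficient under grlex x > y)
x^2 - x*y - 2*y^2 + 2*y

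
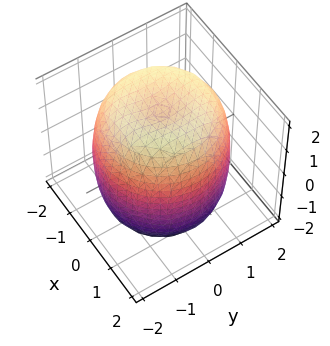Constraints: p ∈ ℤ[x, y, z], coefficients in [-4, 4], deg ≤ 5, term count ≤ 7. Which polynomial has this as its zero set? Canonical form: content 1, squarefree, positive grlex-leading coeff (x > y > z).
x^4 + 2*x^2*y^2 + y^4 - 2*x^2 - 2*y^2 + z^2 - 3

(a) deg p = 4.
(b) By symmetry, every cross-section ⟂ z is a circle, so x, y appear only via x² + y².
(c) Observable constraints: a circular section at z = 1 has radius between 1 and 2.
(d) The integer polynomial consistent with all of this is the stated p.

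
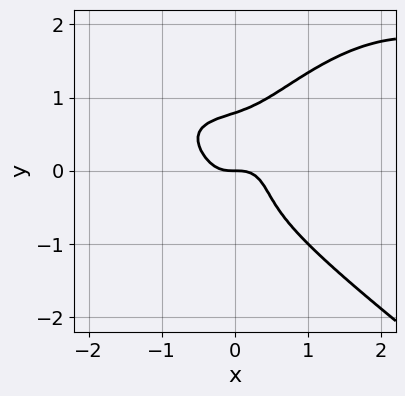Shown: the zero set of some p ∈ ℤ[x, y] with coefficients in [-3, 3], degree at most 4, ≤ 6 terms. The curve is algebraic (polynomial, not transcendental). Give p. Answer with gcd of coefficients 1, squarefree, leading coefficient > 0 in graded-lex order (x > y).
(a) The degree is 4 — a generic line meets the curve in up to 4 points.
(b) Against the integer gridlines: one y-axis crossing is at y = 0; it crosses the x-axis at the gridline x = 0.
(c) Fitting integer coefficients to these (and the overall shape) gives p.

2*x^3*y - 2*x*y^3 + 2*y^4 - 3*x^3 - y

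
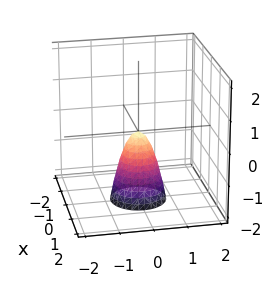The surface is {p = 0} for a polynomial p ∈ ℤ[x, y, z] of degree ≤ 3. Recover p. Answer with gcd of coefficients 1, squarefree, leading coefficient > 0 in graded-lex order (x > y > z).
3*x^2 + 3*y^2 + z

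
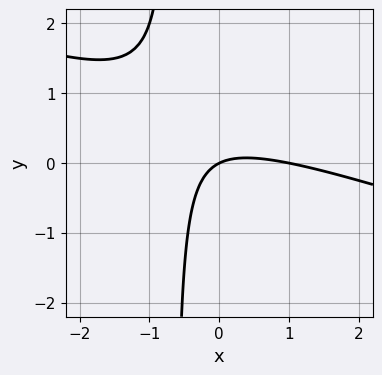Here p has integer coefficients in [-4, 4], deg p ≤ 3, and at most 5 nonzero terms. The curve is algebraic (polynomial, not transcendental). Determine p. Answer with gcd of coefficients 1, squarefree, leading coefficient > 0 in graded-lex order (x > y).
x^2 + 3*x*y - x + 2*y

The degree is 2 — a generic line meets the curve in up to 2 points.
Reading off the gridlines: the x-axis gridline crossings are at x ∈ {0, 1}; it meets the y-axis at y = 0 (among the integer gridlines).
The integer polynomial consistent with all of this is the stated p.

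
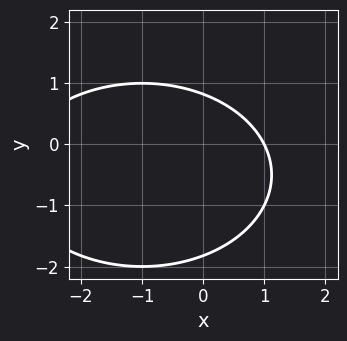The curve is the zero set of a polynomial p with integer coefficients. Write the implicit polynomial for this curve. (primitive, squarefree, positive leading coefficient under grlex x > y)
x^2 + 2*y^2 + 2*x + 2*y - 3

deg p = 2.
Checking where it meets the axes: it meets the x-axis at x = 1 (among the integer gridlines).
Matching integer coefficients to the picture gives p.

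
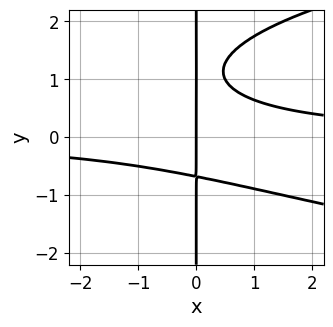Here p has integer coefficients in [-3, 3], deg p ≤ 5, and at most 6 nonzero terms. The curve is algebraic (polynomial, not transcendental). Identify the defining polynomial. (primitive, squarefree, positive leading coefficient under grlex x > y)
(a) deg p = 4. A generic line meets the curve in up to 4 points.
(b) Reading off the gridlines: the visible y-axis segment lies entirely on the curve; one x-axis crossing is at x = 0.
(c) The integer polynomial consistent with all of this is the stated p.

2*x*y^3 - 2*x^2*y - 3*x*y^2 + 2*x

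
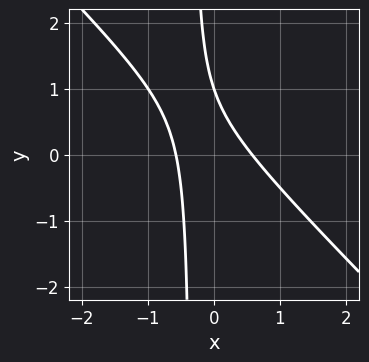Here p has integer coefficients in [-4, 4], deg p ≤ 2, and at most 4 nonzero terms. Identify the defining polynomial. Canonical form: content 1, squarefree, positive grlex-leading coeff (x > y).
First, deg p = 2. A generic line meets the curve in up to 2 points.
Then, checking where it meets the axes: it crosses the y-axis at the gridline y = 1.
Finally, putting this together gives p.

3*x^2 + 3*x*y + y - 1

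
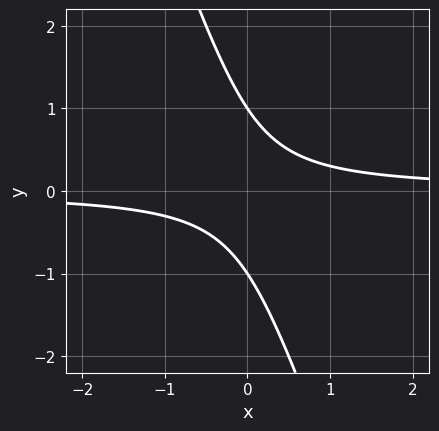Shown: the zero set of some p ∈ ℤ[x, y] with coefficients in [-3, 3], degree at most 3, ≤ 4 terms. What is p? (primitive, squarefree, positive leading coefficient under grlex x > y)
First, degree: a generic line meets the curve in up to 2 points, so deg p = 2.
Then, reading off the gridlines: no x-intercept at any integer in the box; the y-axis gridline crossings are at y ∈ {-1, 1}.
Finally, the integer polynomial consistent with all of this is the stated p.

3*x*y + y^2 - 1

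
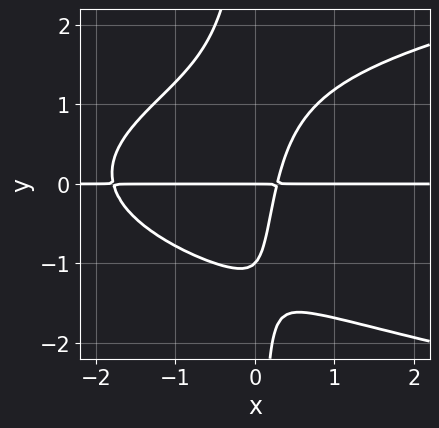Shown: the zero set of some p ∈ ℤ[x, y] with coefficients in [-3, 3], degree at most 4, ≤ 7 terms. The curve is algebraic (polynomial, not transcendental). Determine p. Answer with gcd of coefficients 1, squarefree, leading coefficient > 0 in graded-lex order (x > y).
(a) Degree: the shape is more complex than any degree-3 curve, so deg p = 4.
(b) Observable constraints: the visible x-axis segment lies entirely on the curve; among the integer gridlines, it crosses the y-axis at y ∈ {-1, 0}.
(c) Matching integer coefficients to the picture gives p.

2*x*y^3 - 2*x^2*y - 3*x*y + y^2 + y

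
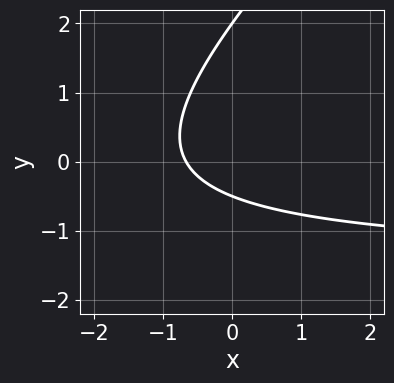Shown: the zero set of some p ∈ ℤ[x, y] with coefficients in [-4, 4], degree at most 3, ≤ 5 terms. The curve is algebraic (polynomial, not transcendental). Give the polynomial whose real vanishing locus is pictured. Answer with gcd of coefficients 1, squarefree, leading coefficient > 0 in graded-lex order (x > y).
2*x*y - 2*y^2 + 3*x + 3*y + 2

(a) The degree is 2 — a generic line meets the curve in up to 2 points.
(b) From the axis intercepts and sections: it meets the y-axis at y = 2 (among the integer gridlines).
(c) Assembling these constraints gives the stated polynomial.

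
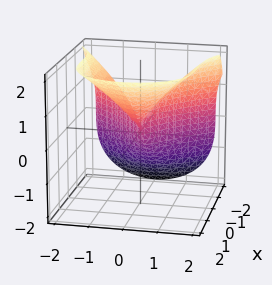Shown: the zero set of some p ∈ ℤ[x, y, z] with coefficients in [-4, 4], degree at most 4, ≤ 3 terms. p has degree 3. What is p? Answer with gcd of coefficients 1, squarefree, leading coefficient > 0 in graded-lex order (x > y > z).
x^3 - z^3 + 3*y^2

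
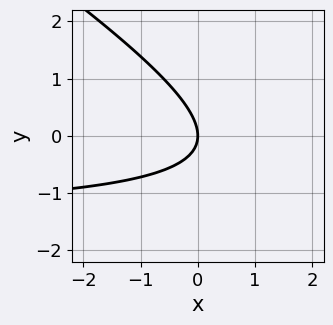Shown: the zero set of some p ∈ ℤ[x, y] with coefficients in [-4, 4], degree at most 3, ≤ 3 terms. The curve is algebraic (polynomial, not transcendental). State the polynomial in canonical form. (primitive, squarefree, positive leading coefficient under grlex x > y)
2*x*y + 3*y^2 + 3*x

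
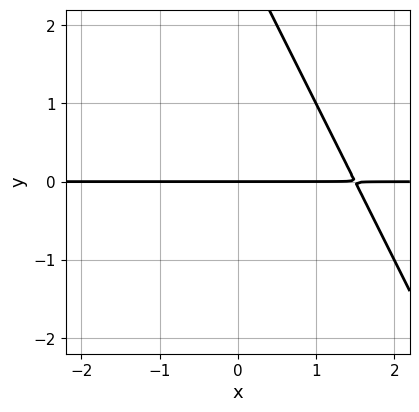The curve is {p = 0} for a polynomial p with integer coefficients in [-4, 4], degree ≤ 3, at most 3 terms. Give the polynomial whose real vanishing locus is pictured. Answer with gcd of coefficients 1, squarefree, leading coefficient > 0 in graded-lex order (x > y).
Degree: no degree-1 curve has this shape, so deg p = 2.
Reading off the gridlines: every point of the x-axis in the box is on the curve; it meets the y-axis at y = 0 (among the integer gridlines).
These observations pin down the coefficients.

2*x*y + y^2 - 3*y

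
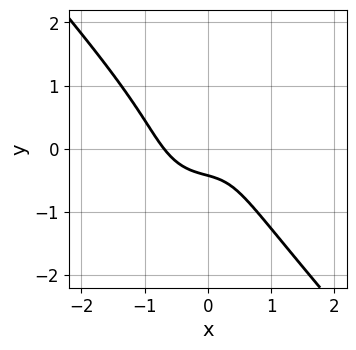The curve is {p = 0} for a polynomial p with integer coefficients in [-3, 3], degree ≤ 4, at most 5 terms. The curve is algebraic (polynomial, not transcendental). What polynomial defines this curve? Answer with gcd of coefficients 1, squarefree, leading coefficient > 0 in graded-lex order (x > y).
3*x^3 + 2*y^3 - 2*x*y + 2*y + 1

1. Degree: no degree-2 curve has this shape, so deg p = 3.
2. Matching integer coefficients to the picture gives p.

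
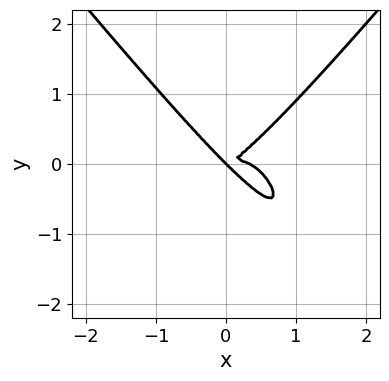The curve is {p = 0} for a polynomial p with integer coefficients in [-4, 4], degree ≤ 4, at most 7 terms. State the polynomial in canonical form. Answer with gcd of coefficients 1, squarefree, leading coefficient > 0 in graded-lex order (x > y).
deg p = 4. A generic line meets the curve in up to 4 points.
From the visible intercepts: it crosses the x-axis at the gridline x = 0; one y-axis crossing is at y = 0.
These observations pin down the coefficients.

3*x^4 - 2*x^2*y^2 - x^3 + 2*x^2*y - 3*y^3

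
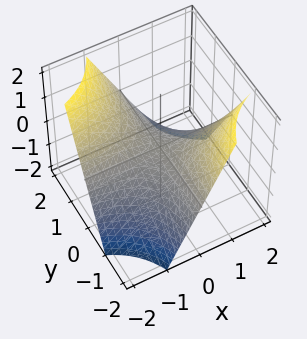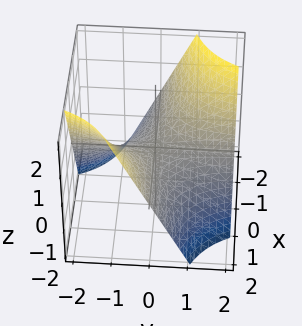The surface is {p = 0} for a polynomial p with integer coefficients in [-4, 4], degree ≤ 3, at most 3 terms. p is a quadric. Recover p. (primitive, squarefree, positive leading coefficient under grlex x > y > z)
1. The degree is 2 — a saddle surface; a quadric.
2. From the axis intercepts and sections: every point of the x-axis in the box is on the surface; it crosses the z-axis at the gridline z = 0.
3. The integer polynomial consistent with all of this is the stated p. Check: (0, 1, 0) on the y-axis lies on the surface, and p(0, 1, 0) = 0. ✓

x*y + z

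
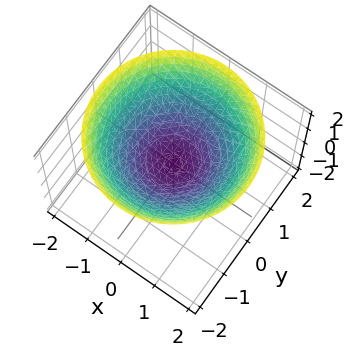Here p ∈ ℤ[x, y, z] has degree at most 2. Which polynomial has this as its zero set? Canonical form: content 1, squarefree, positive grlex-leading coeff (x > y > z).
x^2 + y^2 - 2*z

First, deg p = 2.
Next, symmetry: every cross-section ⟂ z is a circle, so x, y appear only via x² + y².
Next, checking where it meets the axes: it meets the x-axis at x = 0 (among the integer gridlines); it crosses the z-axis at the gridline z = 0.
Finally, these observations pin down the coefficients.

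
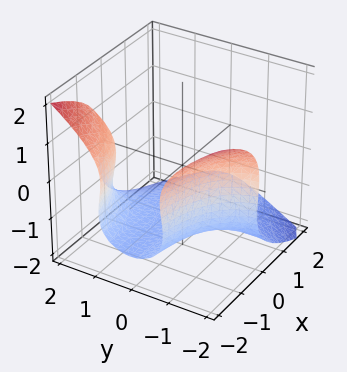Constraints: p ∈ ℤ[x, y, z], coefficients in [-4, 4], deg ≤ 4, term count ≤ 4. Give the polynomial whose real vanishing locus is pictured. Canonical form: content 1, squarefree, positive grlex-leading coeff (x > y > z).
2*x*y^2 + 2*z^3 - z + 3

The degree is 3 — no degree-2 surface has this shape.
Against the integer gridlines: the surface avoids every integer x-axis point in the box; no y-intercept at any integer in the box.
Matching integer coefficients to the picture gives p.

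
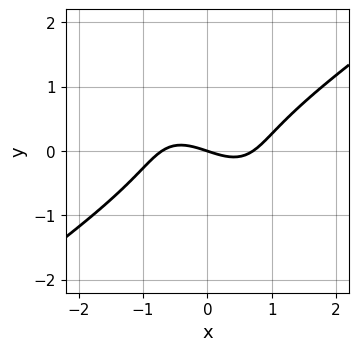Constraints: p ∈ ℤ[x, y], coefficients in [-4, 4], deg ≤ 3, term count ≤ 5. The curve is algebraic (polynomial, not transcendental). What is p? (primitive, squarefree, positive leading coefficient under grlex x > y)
2*x^3 - 2*x*y^2 - 3*y^3 - x - 3*y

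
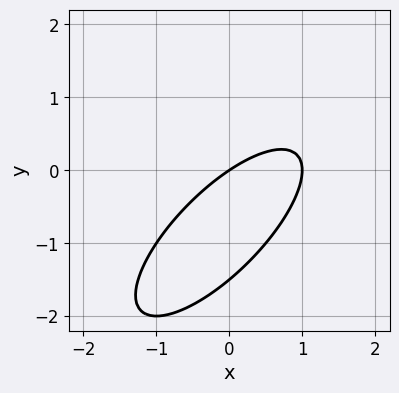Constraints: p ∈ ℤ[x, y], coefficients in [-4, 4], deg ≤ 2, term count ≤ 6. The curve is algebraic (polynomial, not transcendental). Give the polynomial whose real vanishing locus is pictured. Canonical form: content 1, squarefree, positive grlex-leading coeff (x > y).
2*x^2 - 3*x*y + 2*y^2 - 2*x + 3*y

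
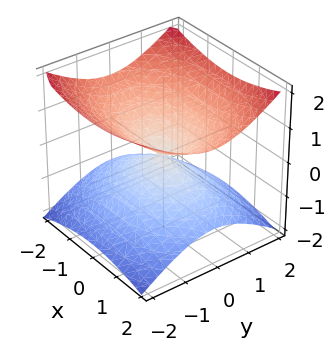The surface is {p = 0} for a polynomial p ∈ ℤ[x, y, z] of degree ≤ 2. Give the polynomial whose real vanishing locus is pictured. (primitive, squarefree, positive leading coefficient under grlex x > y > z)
x^2 + 2*y^2 - 3*z^2

Degree: a double cone through the origin; a quadric, so deg p = 2.
Symmetries: the y ↦ −y reflection is a symmetry, so y appears only in even powers; mirror symmetry z ↦ −z ⇒ only even powers of z; it's symmetric under x → −x, forcing even powers of x.
Checking where it meets the axes: one y-axis crossing is at y = 0; it crosses the z-axis at the gridline z = 0; it crosses the x-axis at the gridline x = 0.
These observations pin down the coefficients.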